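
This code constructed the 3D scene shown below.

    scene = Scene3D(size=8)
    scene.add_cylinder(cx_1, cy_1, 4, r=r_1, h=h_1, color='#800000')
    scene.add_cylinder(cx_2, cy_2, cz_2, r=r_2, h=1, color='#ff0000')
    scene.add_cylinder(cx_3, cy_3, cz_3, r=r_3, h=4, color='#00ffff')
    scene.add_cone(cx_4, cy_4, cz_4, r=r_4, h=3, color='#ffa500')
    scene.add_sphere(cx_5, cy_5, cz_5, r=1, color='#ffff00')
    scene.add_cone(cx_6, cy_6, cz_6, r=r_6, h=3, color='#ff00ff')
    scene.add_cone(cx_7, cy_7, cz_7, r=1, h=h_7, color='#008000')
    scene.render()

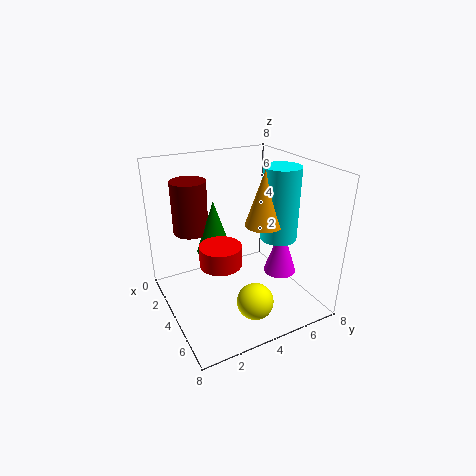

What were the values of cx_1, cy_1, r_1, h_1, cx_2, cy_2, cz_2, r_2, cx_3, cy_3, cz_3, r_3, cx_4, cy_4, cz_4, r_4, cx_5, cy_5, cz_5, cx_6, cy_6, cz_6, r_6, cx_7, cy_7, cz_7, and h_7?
cx_1 = 2, cy_1 = 2, r_1 = 1, h_1 = 3, cx_2 = 6, cy_2 = 2, cz_2 = 4, r_2 = 1, cx_3 = 5, cy_3 = 6, cz_3 = 4, r_3 = 1, cx_4 = 5, cy_4 = 5, cz_4 = 5, r_4 = 1, cx_5 = 6, cy_5 = 4, cz_5 = 1, cx_6 = 4, cy_6 = 7, cz_6 = 1, r_6 = 1, cx_7 = 3, cy_7 = 3, cz_7 = 3, h_7 = 3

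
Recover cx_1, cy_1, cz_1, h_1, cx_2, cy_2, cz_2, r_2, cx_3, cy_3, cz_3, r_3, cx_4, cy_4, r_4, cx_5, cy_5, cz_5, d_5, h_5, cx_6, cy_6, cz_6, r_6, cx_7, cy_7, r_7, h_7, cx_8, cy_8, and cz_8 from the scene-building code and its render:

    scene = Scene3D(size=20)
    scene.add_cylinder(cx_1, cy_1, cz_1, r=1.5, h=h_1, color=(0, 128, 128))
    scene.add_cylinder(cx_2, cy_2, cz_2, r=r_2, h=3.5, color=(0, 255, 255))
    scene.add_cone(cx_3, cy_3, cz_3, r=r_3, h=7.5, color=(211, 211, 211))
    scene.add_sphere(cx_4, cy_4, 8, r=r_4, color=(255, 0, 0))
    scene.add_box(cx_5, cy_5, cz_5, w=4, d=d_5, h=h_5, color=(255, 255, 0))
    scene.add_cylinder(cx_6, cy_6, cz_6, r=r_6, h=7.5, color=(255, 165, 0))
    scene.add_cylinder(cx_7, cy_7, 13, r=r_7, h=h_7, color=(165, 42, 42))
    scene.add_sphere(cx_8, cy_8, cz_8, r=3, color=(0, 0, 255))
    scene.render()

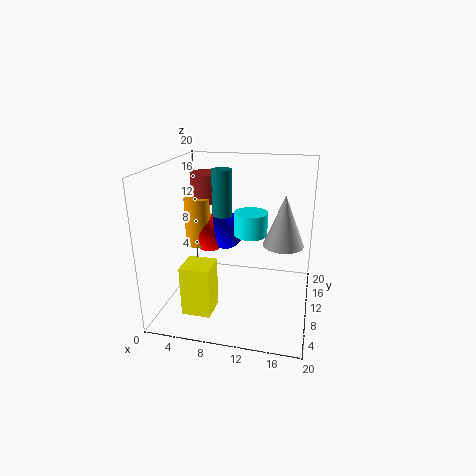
cx_1 = 6.5; cy_1 = 14.5; cz_1 = 11.5; h_1 = 7; cx_2 = 11; cy_2 = 14; cz_2 = 9; r_2 = 2.5; cx_3 = 16; cy_3 = 13.5; cz_3 = 8; r_3 = 3; cx_4 = 4; cy_4 = 15.5; r_4 = 3; cx_5 = 3.5; cy_5 = 4; cz_5 = 0.5; d_5 = 4; h_5 = 7; cx_6 = 2.5; cy_6 = 14.5; cz_6 = 6.5; r_6 = 2; cx_7 = 3.5; cy_7 = 16.5; r_7 = 2.5; h_7 = 4.5; cx_8 = 6.5; cy_8 = 16; cz_8 = 8.5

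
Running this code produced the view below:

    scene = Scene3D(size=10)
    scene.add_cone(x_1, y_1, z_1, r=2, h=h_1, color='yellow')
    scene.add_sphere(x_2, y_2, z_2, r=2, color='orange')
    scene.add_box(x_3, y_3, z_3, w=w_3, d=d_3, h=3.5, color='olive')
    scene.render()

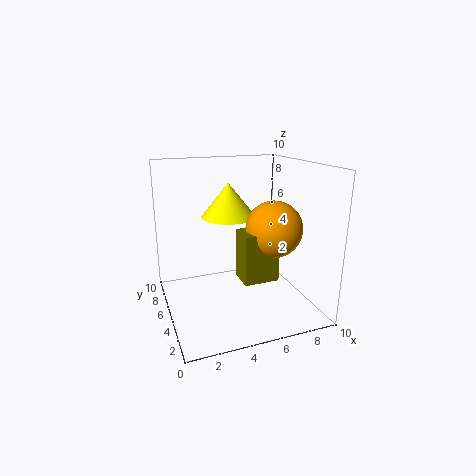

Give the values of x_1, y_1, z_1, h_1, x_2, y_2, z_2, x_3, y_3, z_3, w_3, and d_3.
x_1 = 5, y_1 = 7, z_1 = 6, h_1 = 2.5, x_2 = 7.5, y_2 = 4.5, z_2 = 5.5, x_3 = 5, y_3 = 3.5, z_3 = 2, w_3 = 2.5, d_3 = 2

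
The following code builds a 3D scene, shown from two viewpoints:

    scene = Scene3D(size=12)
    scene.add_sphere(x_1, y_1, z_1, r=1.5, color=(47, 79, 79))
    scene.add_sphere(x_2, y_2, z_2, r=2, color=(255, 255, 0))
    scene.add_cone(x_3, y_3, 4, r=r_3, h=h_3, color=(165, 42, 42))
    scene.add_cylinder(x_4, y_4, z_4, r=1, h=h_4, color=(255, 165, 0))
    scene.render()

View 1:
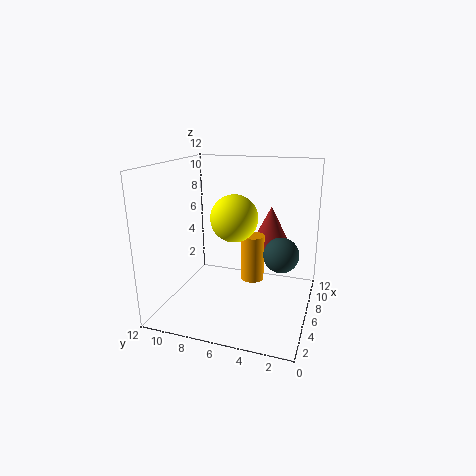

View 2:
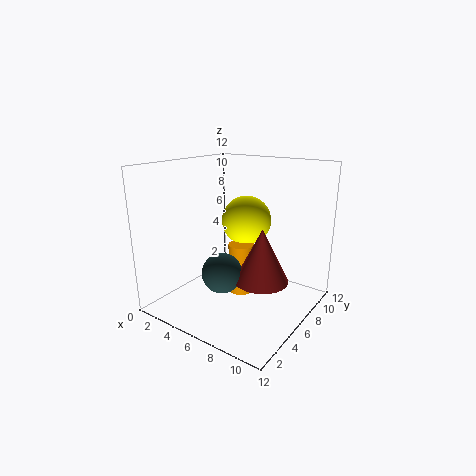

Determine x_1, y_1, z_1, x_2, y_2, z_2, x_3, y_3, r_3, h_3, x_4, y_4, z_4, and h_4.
x_1 = 7
y_1 = 2.5
z_1 = 4.5
x_2 = 6.5
y_2 = 6.5
z_2 = 7.5
x_3 = 9.5
y_3 = 4
r_3 = 2
h_3 = 4
x_4 = 7
y_4 = 5
z_4 = 2
h_4 = 4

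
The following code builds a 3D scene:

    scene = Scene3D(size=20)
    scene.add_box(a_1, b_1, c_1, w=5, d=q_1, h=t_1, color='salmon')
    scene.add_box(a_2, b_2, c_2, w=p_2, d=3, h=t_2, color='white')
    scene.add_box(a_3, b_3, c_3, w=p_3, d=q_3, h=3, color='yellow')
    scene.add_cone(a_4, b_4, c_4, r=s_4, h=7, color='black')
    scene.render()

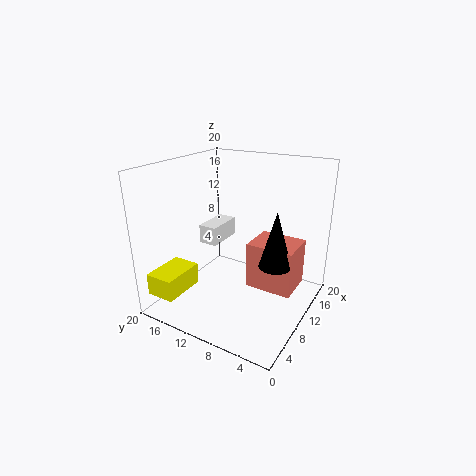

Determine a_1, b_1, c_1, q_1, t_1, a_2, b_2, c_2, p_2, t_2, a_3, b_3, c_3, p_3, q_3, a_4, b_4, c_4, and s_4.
a_1 = 7
b_1 = 1
c_1 = 5
q_1 = 6
t_1 = 6
a_2 = 13
b_2 = 16
c_2 = 6
p_2 = 6
t_2 = 3
a_3 = 1
b_3 = 15
c_3 = 3
p_3 = 6
q_3 = 4
a_4 = 7
b_4 = 3
c_4 = 9
s_4 = 2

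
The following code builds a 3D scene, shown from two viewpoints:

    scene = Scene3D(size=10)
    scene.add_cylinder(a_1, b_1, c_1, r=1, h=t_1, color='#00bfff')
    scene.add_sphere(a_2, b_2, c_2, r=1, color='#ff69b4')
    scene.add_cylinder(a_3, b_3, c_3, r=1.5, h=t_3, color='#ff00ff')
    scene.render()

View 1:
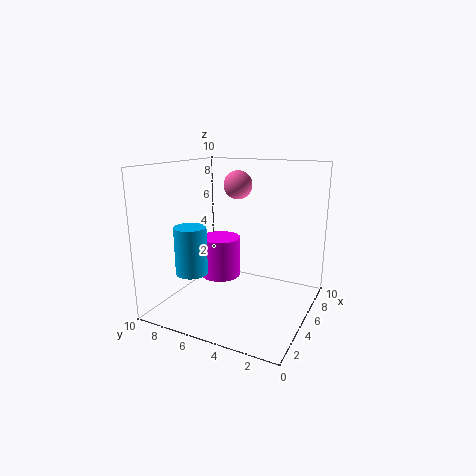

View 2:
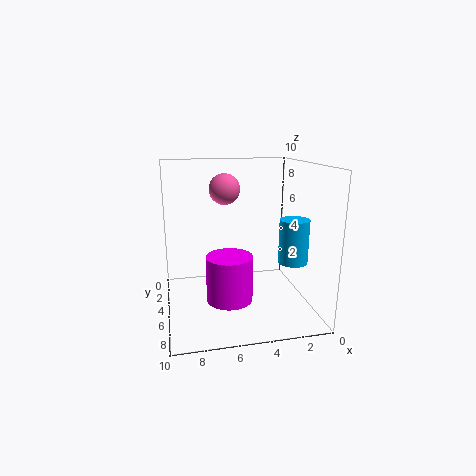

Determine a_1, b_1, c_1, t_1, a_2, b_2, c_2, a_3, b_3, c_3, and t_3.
a_1 = 1.5, b_1 = 6.5, c_1 = 3.5, t_1 = 3, a_2 = 6, b_2 = 5.5, c_2 = 8.5, a_3 = 6, b_3 = 7, c_3 = 1.5, t_3 = 3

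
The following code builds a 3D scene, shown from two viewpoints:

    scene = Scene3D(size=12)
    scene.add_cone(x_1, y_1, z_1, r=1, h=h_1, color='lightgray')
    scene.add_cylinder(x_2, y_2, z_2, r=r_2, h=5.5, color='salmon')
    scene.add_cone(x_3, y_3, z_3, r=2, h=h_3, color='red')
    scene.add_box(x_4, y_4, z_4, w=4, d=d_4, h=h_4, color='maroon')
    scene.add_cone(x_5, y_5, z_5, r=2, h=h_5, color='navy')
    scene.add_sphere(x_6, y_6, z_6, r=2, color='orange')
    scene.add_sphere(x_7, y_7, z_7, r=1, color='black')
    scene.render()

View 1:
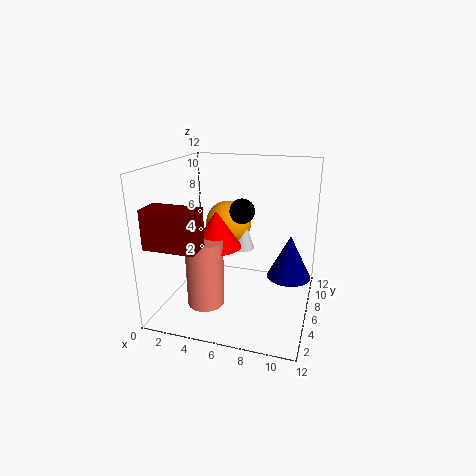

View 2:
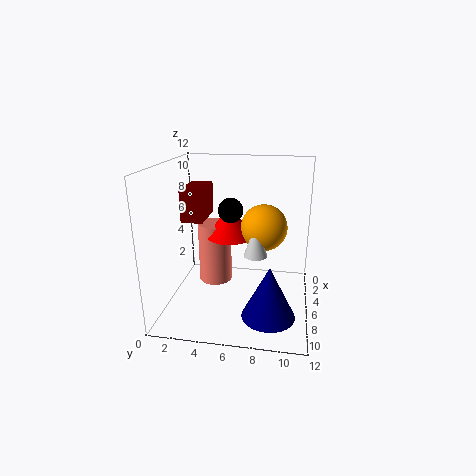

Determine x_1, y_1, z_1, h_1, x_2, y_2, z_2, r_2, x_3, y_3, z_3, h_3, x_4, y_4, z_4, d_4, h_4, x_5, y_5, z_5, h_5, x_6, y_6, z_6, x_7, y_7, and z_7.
x_1 = 6; y_1 = 7.5; z_1 = 4.5; h_1 = 3; x_2 = 4; y_2 = 3.5; z_2 = 1; r_2 = 1.5; x_3 = 4.5; y_3 = 5; z_3 = 5.5; h_3 = 3; x_4 = 0.5; y_4 = 0.5; z_4 = 6.5; d_4 = 2; h_4 = 3; x_5 = 10; y_5 = 9; z_5 = 1.5; h_5 = 4; x_6 = 4.5; y_6 = 8; z_6 = 6.5; x_7 = 6.5; y_7 = 5.5; z_7 = 8.5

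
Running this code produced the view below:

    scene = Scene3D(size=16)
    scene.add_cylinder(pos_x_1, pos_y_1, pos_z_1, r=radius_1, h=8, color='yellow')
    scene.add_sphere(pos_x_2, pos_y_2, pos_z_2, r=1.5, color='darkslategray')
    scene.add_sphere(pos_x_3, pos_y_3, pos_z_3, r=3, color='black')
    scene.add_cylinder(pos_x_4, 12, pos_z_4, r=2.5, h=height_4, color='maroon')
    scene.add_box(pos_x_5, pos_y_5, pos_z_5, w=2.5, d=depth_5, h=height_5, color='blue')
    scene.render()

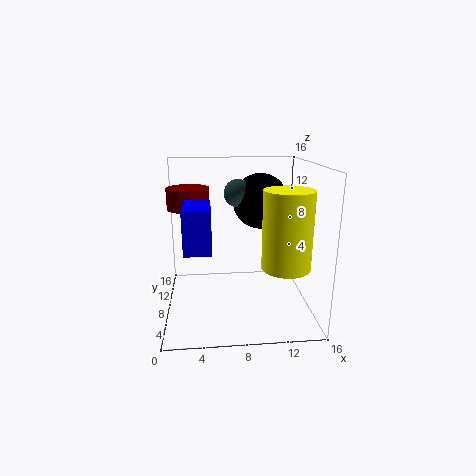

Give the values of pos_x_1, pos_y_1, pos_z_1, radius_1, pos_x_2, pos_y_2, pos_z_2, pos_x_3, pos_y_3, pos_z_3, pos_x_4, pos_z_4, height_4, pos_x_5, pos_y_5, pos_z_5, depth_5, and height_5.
pos_x_1 = 12.5
pos_y_1 = 4
pos_z_1 = 6
radius_1 = 2.5
pos_x_2 = 8
pos_y_2 = 8
pos_z_2 = 13
pos_x_3 = 10.5
pos_y_3 = 8.5
pos_z_3 = 12
pos_x_4 = 2.5
pos_z_4 = 10.5
height_4 = 2.5
pos_x_5 = 2.5
pos_y_5 = 0.5
pos_z_5 = 9
depth_5 = 4.5
height_5 = 4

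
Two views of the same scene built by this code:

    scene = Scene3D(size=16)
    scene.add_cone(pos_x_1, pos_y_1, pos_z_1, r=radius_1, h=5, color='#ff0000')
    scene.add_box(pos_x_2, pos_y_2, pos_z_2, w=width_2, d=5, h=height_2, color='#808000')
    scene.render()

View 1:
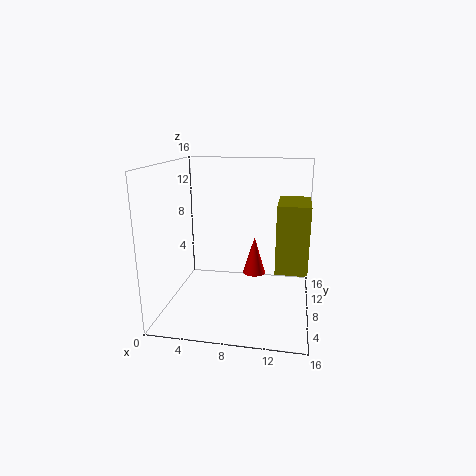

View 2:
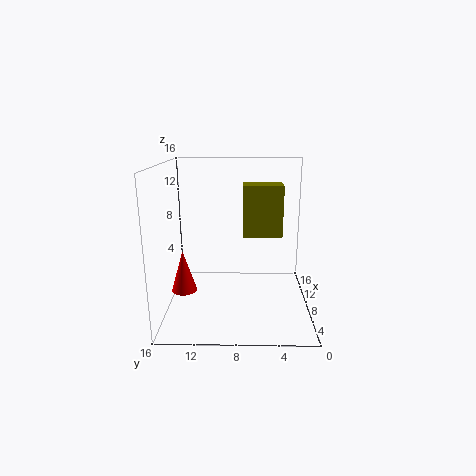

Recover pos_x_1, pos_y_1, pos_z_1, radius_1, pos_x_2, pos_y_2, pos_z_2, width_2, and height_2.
pos_x_1 = 9
pos_y_1 = 14.5
pos_z_1 = 1
radius_1 = 1.5
pos_x_2 = 12.5
pos_y_2 = 2.5
pos_z_2 = 6.5
width_2 = 3
height_2 = 6.5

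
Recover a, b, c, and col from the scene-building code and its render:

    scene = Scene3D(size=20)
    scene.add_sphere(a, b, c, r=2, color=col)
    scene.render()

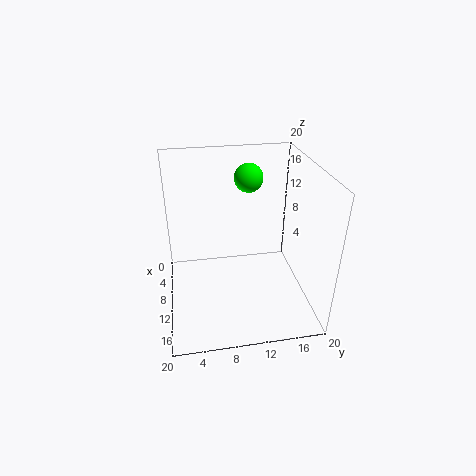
a = 7; b = 12; c = 17.5; col = 'lime'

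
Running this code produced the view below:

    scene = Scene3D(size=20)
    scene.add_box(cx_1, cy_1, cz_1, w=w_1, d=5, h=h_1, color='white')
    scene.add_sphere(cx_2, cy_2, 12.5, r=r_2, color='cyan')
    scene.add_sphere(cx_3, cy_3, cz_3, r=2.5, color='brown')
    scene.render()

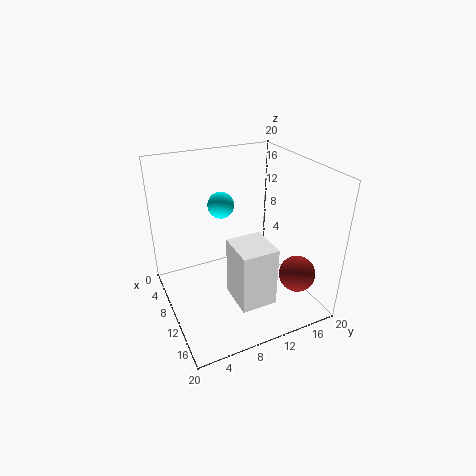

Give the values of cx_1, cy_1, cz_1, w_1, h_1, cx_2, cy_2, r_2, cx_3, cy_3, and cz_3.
cx_1 = 10.5; cy_1 = 8; cz_1 = 2; w_1 = 5.5; h_1 = 8.5; cx_2 = 4; cy_2 = 10; r_2 = 2; cx_3 = 15.5; cy_3 = 16.5; cz_3 = 5.5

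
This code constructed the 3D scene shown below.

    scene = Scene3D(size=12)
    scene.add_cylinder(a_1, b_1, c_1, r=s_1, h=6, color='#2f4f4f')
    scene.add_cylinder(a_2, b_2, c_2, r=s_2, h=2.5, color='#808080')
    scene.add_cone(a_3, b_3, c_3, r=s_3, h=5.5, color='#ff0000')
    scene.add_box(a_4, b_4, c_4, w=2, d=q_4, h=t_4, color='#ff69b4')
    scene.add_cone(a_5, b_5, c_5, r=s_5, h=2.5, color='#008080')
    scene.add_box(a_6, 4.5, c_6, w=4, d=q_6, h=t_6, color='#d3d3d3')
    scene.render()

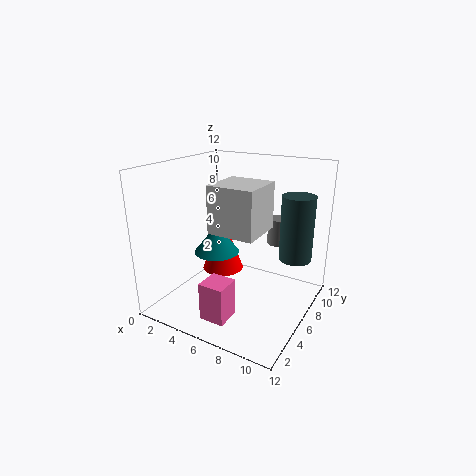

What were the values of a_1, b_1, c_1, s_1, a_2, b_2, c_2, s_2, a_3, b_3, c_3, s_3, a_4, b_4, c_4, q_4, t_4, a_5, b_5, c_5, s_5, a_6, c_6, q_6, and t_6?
a_1 = 9.5; b_1 = 10.5; c_1 = 3; s_1 = 1.5; a_2 = 7.5; b_2 = 11; c_2 = 4; s_2 = 1; a_3 = 2.5; b_3 = 9; c_3 = 1; s_3 = 2; a_4 = 5.5; b_4 = 1; c_4 = 1; q_4 = 2; t_4 = 3; a_5 = 3.5; b_5 = 6.5; c_5 = 4; s_5 = 2; a_6 = 4; c_6 = 6.5; q_6 = 4; t_6 = 4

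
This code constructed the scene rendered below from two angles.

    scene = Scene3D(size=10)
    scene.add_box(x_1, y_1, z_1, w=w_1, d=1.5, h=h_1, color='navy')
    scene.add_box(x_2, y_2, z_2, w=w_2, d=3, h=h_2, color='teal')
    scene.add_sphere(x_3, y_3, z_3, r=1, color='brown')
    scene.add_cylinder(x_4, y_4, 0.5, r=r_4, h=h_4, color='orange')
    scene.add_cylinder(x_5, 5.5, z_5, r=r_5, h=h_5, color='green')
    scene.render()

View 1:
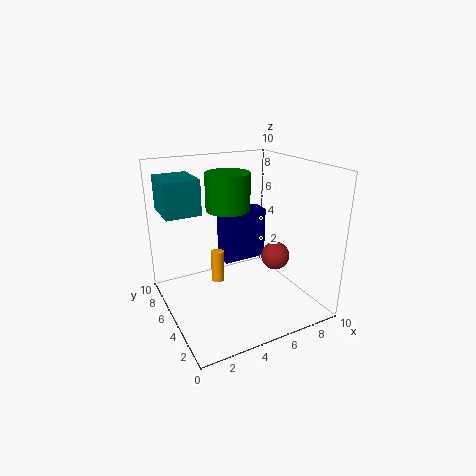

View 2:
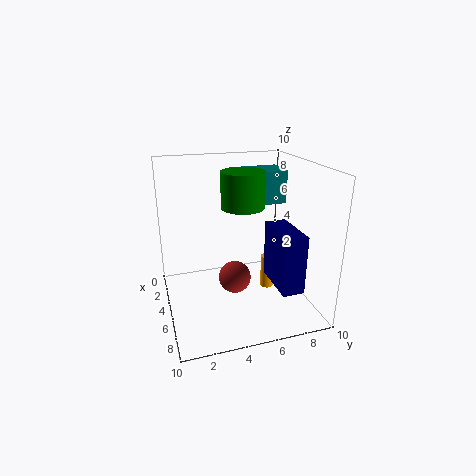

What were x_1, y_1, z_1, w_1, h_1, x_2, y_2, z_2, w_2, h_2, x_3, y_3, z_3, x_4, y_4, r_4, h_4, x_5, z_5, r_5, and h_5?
x_1 = 5; y_1 = 7; z_1 = 2; w_1 = 3.5; h_1 = 4; x_2 = 0.5; y_2 = 6.5; z_2 = 6.5; w_2 = 2.5; h_2 = 2.5; x_3 = 7.5; y_3 = 4; z_3 = 3.5; x_4 = 4.5; y_4 = 7.5; r_4 = 0.5; h_4 = 2.5; x_5 = 4.5; z_5 = 7; r_5 = 1.5; h_5 = 2.5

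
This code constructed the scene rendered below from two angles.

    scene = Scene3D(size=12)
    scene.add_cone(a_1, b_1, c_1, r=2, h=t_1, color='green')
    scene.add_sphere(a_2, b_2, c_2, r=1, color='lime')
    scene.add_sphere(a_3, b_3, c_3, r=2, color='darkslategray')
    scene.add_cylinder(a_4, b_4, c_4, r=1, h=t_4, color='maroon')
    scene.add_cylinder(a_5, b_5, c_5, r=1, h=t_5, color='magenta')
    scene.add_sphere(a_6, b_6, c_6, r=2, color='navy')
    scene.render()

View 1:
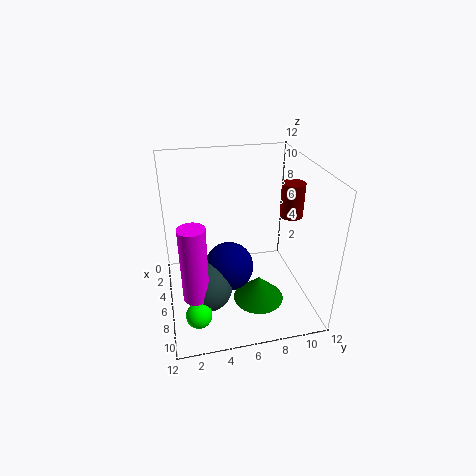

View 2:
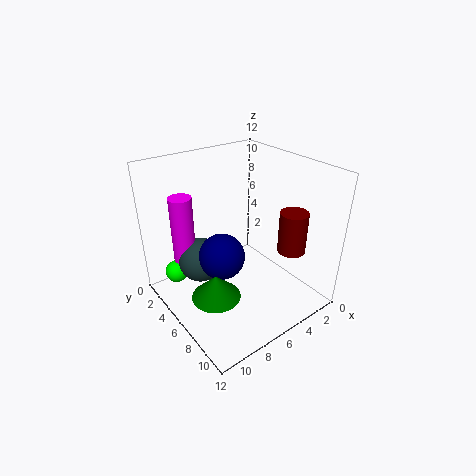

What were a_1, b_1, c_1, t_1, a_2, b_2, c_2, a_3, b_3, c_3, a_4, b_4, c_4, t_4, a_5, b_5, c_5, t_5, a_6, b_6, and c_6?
a_1 = 9
b_1 = 7
c_1 = 2
t_1 = 2
a_2 = 10
b_2 = 2
c_2 = 2
a_3 = 8
b_3 = 3
c_3 = 3
a_4 = 5
b_4 = 11
c_4 = 7
t_4 = 3
a_5 = 9
b_5 = 2
c_5 = 3
t_5 = 6
a_6 = 7
b_6 = 5
c_6 = 4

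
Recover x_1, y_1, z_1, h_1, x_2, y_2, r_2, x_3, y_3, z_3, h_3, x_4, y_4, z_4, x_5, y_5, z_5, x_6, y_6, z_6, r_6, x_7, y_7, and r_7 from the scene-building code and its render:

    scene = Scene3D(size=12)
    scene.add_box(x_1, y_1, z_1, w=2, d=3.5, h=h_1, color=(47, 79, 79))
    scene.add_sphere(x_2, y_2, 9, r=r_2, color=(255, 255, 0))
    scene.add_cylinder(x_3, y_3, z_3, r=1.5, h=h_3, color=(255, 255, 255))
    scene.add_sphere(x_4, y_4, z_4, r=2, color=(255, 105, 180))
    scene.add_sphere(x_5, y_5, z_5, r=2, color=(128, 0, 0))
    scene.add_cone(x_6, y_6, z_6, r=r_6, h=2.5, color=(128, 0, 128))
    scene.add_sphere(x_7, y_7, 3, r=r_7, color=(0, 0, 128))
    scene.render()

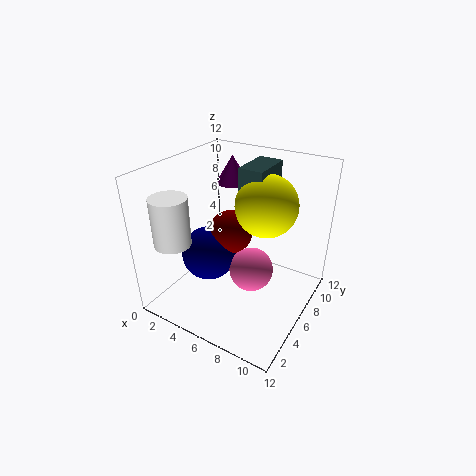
x_1 = 6; y_1 = 6; z_1 = 8; h_1 = 4; x_2 = 8; y_2 = 7; r_2 = 2.5; x_3 = 2; y_3 = 2.5; z_3 = 6; h_3 = 4; x_4 = 6.5; y_4 = 7.5; z_4 = 2; x_5 = 4; y_5 = 8; z_5 = 5; x_6 = 3; y_6 = 10; z_6 = 9; r_6 = 1.5; x_7 = 2.5; y_7 = 6.5; r_7 = 2.5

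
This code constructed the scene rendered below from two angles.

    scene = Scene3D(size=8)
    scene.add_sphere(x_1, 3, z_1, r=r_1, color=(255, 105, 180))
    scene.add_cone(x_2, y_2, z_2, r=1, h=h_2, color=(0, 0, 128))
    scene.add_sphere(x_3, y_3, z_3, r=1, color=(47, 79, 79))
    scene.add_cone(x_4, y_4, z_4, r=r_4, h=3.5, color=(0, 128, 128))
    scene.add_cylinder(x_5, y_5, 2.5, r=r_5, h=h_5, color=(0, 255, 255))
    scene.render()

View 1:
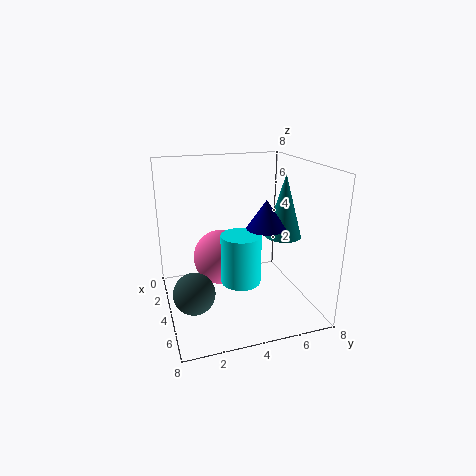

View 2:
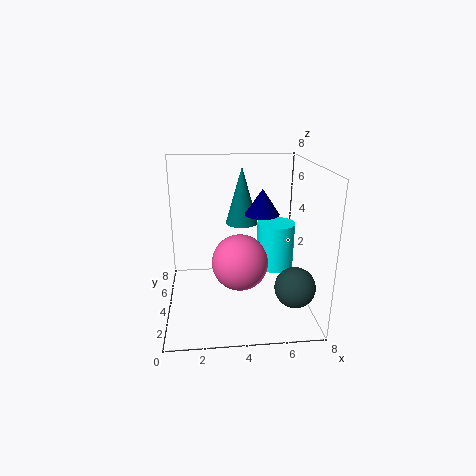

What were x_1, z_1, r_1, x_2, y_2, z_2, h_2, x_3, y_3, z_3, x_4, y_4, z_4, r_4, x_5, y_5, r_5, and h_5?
x_1 = 4, z_1 = 3, r_1 = 1.5, x_2 = 5.5, y_2 = 5, z_2 = 5, h_2 = 1.5, x_3 = 6.5, y_3 = 1, z_3 = 2.5, x_4 = 4.5, y_4 = 6.5, z_4 = 4, r_4 = 1, x_5 = 6, y_5 = 3.5, r_5 = 1, h_5 = 2.5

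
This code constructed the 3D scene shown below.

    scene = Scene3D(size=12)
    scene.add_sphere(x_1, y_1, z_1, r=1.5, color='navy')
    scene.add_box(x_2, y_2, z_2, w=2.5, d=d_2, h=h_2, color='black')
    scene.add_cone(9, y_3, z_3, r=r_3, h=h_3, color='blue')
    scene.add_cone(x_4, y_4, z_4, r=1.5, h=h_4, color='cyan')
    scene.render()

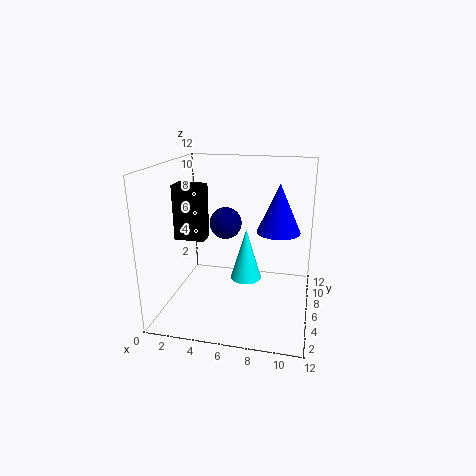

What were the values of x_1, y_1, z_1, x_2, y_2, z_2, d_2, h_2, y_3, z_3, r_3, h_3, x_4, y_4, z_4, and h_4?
x_1 = 4; y_1 = 9.5; z_1 = 6; x_2 = 1; y_2 = 4.5; z_2 = 6; d_2 = 1.5; h_2 = 4.5; y_3 = 9.5; z_3 = 5.5; r_3 = 2; h_3 = 4.5; x_4 = 6; y_4 = 9.5; z_4 = 0.5; h_4 = 5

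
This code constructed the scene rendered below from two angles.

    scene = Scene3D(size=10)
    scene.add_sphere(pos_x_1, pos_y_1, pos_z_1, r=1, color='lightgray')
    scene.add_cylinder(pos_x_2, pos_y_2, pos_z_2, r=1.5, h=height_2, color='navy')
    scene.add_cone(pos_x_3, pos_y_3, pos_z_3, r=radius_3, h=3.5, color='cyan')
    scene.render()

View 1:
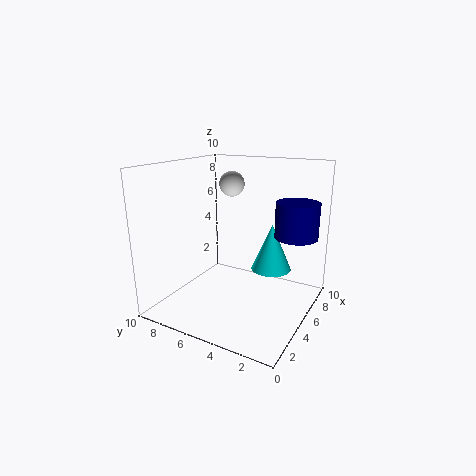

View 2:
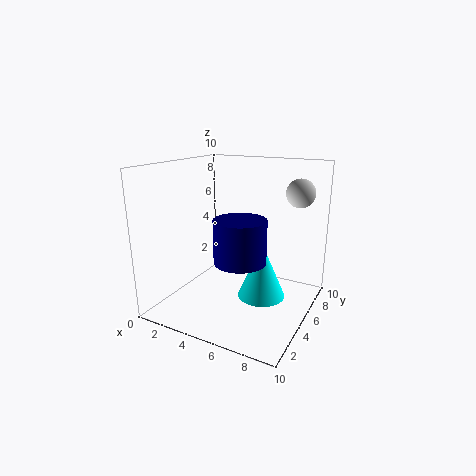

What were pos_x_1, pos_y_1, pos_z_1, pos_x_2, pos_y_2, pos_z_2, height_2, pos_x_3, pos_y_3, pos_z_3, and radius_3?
pos_x_1 = 8.5; pos_y_1 = 7.5; pos_z_1 = 8; pos_x_2 = 7; pos_y_2 = 1.5; pos_z_2 = 5; height_2 = 2.5; pos_x_3 = 7.5; pos_y_3 = 3.5; pos_z_3 = 2; radius_3 = 1.5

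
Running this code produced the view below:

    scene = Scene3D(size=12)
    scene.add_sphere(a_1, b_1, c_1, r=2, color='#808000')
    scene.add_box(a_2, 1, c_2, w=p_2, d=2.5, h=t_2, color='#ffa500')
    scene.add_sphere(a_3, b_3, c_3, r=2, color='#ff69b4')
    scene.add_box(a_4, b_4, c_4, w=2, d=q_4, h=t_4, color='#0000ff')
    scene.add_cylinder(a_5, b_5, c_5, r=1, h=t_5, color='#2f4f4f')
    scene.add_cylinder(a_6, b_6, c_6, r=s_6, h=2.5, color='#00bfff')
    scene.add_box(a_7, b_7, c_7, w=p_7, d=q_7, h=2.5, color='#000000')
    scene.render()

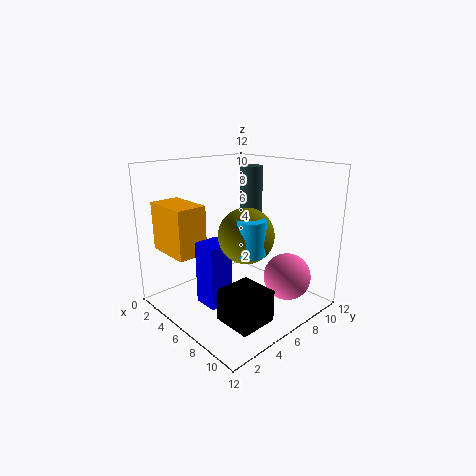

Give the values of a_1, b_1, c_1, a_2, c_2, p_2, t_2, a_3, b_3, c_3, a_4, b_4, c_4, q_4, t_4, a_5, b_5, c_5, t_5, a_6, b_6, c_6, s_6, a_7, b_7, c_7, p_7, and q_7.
a_1 = 9, b_1 = 4, c_1 = 7.5, a_2 = 1, c_2 = 5, p_2 = 4, t_2 = 4, a_3 = 9, b_3 = 9, c_3 = 2.5, a_4 = 5.5, b_4 = 2, c_4 = 1.5, q_4 = 2, t_4 = 5, a_5 = 4.5, b_5 = 9, c_5 = 6, t_5 = 5.5, a_6 = 10, b_6 = 3.5, c_6 = 6.5, s_6 = 1, a_7 = 8, b_7 = 2, c_7 = 1, p_7 = 3, q_7 = 3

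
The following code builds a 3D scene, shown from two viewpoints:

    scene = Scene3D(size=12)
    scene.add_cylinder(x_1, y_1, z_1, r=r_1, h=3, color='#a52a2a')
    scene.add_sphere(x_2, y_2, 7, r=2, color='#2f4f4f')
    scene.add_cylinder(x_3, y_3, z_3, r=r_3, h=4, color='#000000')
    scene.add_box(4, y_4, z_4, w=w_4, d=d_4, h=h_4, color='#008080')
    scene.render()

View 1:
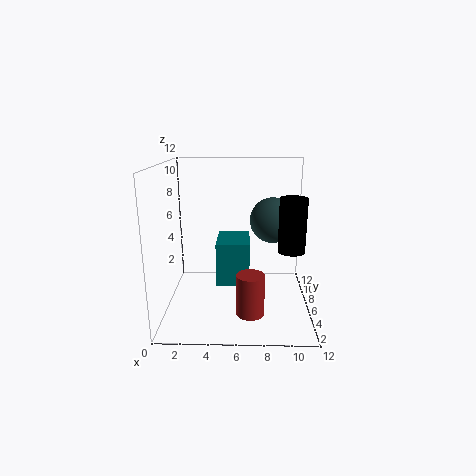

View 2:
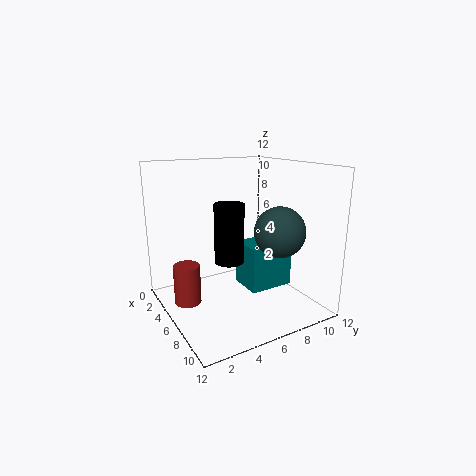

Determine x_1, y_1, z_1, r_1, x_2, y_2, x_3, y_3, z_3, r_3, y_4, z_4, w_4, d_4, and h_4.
x_1 = 7
y_1 = 1
z_1 = 2
r_1 = 1
x_2 = 9
y_2 = 8
x_3 = 10
y_3 = 3
z_3 = 6
r_3 = 1
y_4 = 7
z_4 = 1
w_4 = 3
d_4 = 4
h_4 = 4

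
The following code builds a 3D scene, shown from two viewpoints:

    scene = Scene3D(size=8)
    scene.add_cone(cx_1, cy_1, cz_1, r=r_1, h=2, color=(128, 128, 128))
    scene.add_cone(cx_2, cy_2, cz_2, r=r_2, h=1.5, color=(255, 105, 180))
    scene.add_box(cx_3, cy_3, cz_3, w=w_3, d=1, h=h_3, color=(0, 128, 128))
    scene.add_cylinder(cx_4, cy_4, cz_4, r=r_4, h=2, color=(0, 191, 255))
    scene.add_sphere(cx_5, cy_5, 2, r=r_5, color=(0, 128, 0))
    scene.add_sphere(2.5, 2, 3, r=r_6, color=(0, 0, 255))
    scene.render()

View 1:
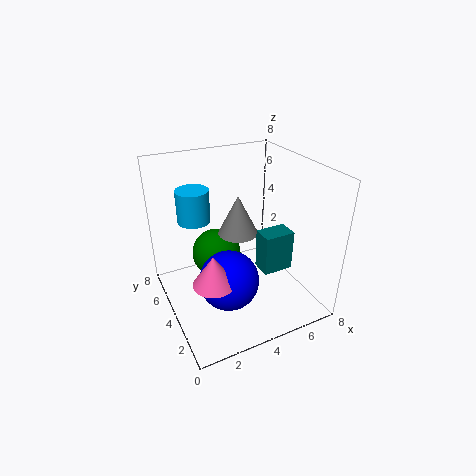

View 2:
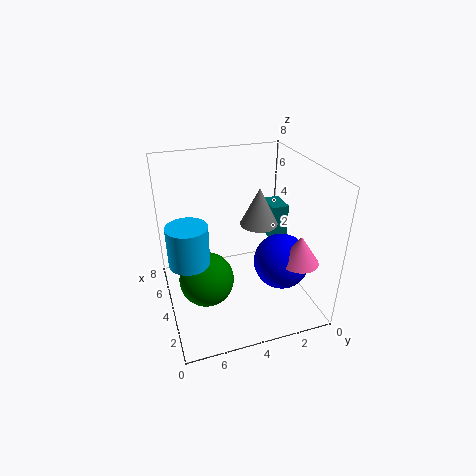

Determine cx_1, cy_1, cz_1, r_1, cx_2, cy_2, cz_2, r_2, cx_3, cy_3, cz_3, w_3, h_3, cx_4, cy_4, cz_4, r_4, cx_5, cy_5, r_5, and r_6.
cx_1 = 3.5; cy_1 = 3; cz_1 = 5; r_1 = 1; cx_2 = 1.5; cy_2 = 1.5; cz_2 = 3.5; r_2 = 1; cx_3 = 4; cy_3 = 1; cz_3 = 3.5; w_3 = 1.5; h_3 = 2; cx_4 = 2.5; cy_4 = 7; cz_4 = 4; r_4 = 1; cx_5 = 3.5; cy_5 = 6; r_5 = 1.5; r_6 = 1.5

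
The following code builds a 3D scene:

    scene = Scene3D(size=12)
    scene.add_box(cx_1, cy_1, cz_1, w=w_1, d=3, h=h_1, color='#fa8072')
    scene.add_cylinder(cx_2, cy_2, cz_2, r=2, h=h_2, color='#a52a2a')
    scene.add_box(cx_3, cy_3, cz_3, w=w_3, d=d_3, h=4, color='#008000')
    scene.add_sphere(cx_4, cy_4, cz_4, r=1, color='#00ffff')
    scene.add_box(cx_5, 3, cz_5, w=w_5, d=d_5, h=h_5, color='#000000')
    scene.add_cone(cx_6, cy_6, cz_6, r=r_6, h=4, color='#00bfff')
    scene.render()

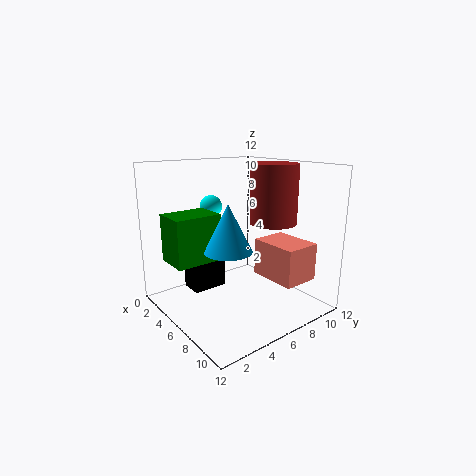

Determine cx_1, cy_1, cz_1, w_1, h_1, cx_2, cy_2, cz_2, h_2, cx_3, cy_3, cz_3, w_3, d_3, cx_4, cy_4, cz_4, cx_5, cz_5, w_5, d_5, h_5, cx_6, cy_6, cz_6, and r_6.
cx_1 = 7
cy_1 = 7
cz_1 = 3
w_1 = 4
h_1 = 3
cx_2 = 7
cy_2 = 9
cz_2 = 7
h_2 = 5
cx_3 = 2
cy_3 = 1
cz_3 = 4
w_3 = 3
d_3 = 4
cx_4 = 2
cy_4 = 6
cz_4 = 8
cx_5 = 2
cz_5 = 1
w_5 = 2
d_5 = 3
h_5 = 4
cx_6 = 6
cy_6 = 5
cz_6 = 5
r_6 = 2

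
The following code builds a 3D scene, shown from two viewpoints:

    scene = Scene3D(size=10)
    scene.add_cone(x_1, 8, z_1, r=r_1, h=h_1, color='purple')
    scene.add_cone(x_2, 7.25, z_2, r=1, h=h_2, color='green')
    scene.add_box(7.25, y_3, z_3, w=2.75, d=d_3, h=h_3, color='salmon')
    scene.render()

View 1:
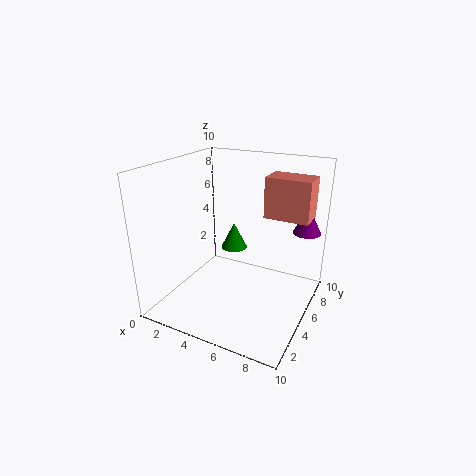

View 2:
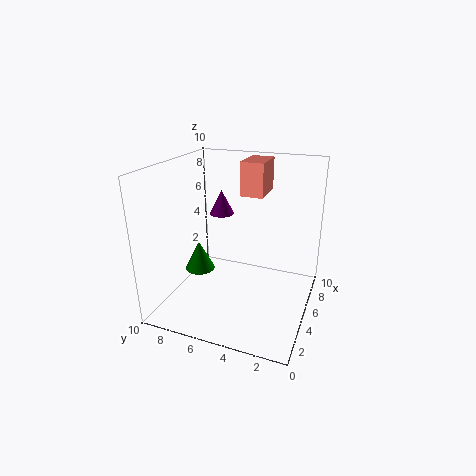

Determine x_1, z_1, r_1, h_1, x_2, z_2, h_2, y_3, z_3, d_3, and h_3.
x_1 = 9
z_1 = 5
r_1 = 1
h_1 = 2
x_2 = 3.5
z_2 = 3
h_2 = 2
y_3 = 4
z_3 = 7.25
d_3 = 1.75
h_3 = 2.5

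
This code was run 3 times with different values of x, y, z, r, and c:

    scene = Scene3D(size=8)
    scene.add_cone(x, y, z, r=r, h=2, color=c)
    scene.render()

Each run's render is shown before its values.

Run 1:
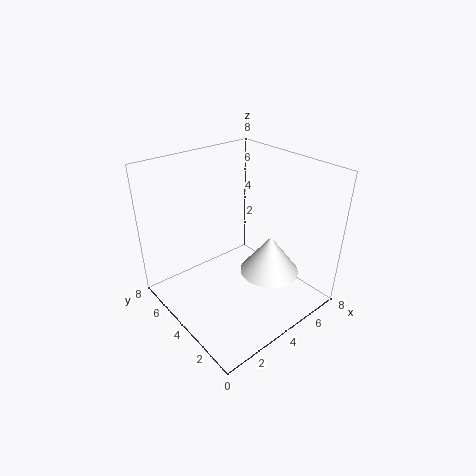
x = 4.25, y = 1.75, z = 3, r = 1.5, c = 'white'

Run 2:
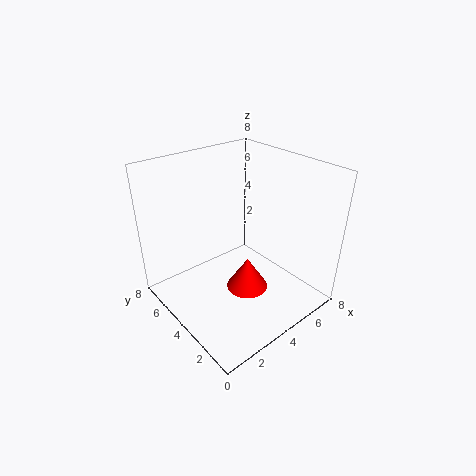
x = 4.75, y = 4, z = 0.25, r = 1.25, c = 'red'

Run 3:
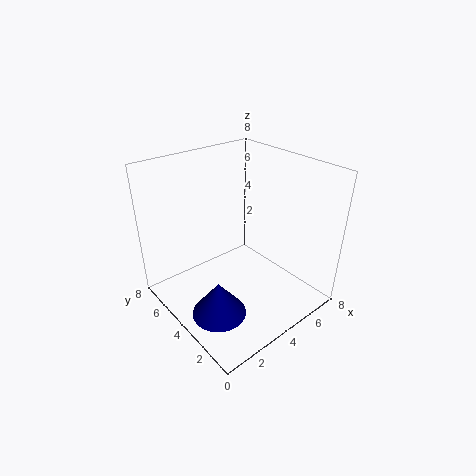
x = 2, y = 3.25, z = 0.25, r = 1.5, c = 'navy'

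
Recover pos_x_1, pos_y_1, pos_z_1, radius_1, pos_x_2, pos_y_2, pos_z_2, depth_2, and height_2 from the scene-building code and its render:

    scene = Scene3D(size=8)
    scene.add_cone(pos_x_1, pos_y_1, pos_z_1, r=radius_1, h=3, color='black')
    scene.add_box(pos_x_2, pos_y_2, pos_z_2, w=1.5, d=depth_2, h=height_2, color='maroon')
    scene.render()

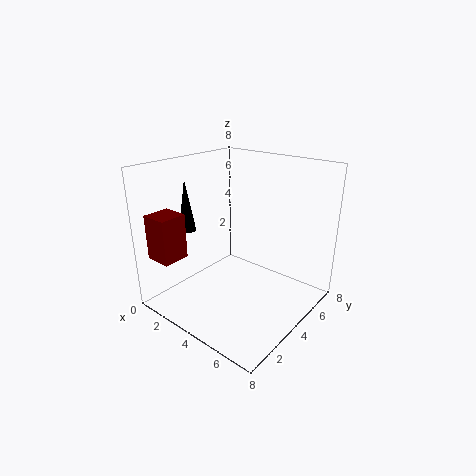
pos_x_1 = 1; pos_y_1 = 3; pos_z_1 = 4; radius_1 = 0.5; pos_x_2 = 0.5; pos_y_2 = 0.5; pos_z_2 = 3; depth_2 = 1.5; height_2 = 2.5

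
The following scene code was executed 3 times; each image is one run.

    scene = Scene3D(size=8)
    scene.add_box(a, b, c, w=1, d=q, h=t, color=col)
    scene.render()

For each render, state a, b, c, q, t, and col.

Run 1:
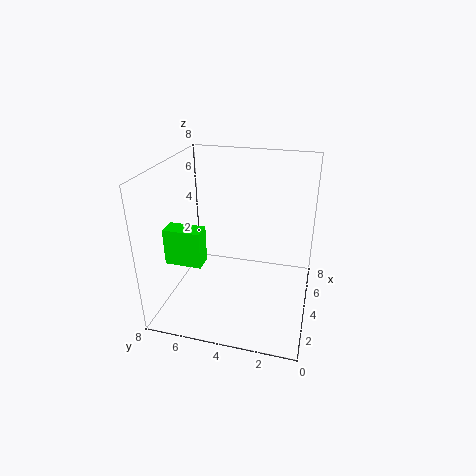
a = 2; b = 5.5; c = 3; q = 2; t = 2; col = 'lime'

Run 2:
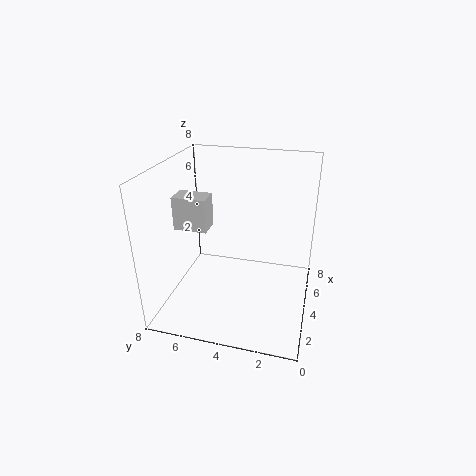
a = 0.5; b = 4.5; c = 6; q = 1.5; t = 1.5; col = 'lightgray'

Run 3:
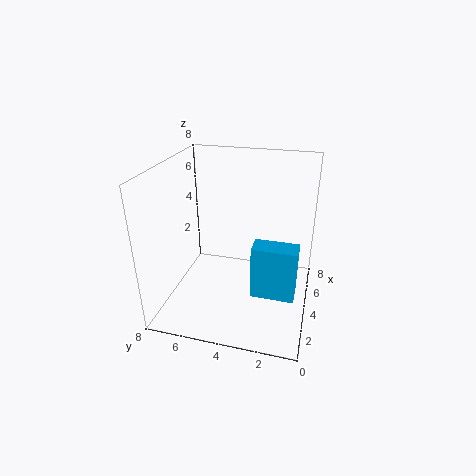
a = 0.5; b = 0.5; c = 3; q = 2; t = 2.5; col = 'deepskyblue'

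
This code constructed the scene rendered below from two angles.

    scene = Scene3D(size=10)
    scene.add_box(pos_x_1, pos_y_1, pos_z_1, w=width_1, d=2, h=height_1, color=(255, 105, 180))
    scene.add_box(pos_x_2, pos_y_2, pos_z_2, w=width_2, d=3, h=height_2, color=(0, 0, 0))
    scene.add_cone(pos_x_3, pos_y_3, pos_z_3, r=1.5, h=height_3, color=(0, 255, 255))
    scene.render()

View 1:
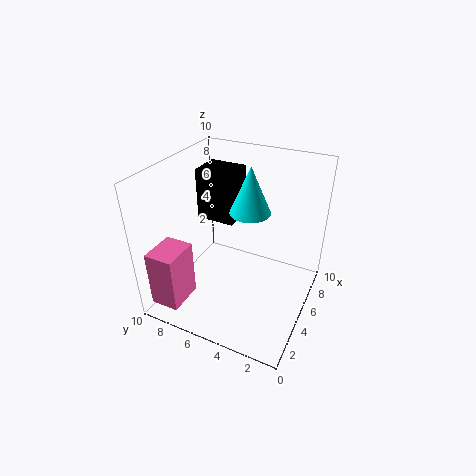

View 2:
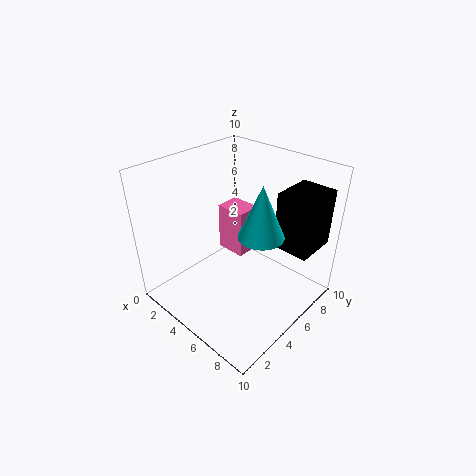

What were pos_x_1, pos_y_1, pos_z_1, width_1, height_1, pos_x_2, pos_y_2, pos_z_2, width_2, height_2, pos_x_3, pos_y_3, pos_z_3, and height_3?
pos_x_1 = 0.5, pos_y_1 = 7.5, pos_z_1 = 1, width_1 = 2.5, height_1 = 4, pos_x_2 = 7, pos_y_2 = 6.5, pos_z_2 = 4.5, width_2 = 2.5, height_2 = 4, pos_x_3 = 7, pos_y_3 = 5, pos_z_3 = 6, height_3 = 3.5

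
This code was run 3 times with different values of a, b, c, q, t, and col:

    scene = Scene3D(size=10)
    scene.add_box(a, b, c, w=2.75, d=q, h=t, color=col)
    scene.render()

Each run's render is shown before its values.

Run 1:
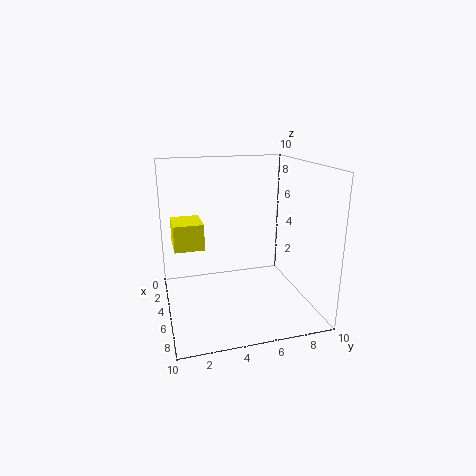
a = 0.25, b = 0.75, c = 3.5, q = 2.25, t = 2, col = 'yellow'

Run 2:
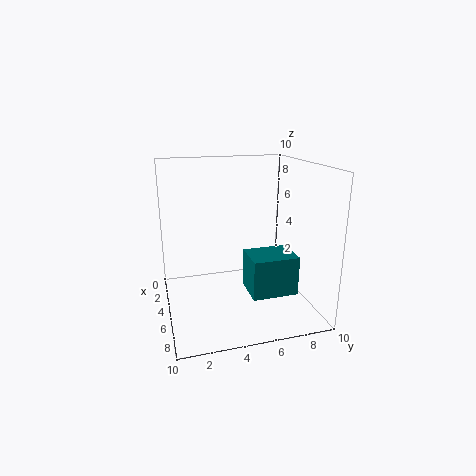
a = 3, b = 6, c = 0.25, q = 3.5, t = 3, col = 'teal'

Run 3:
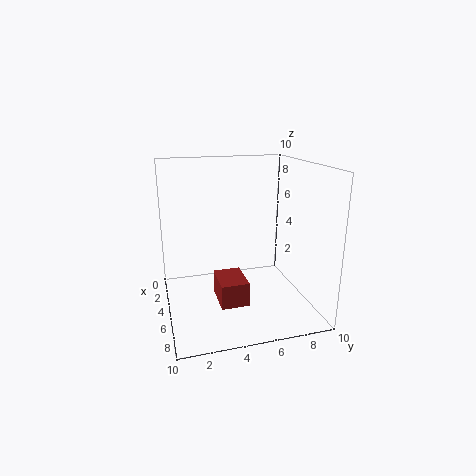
a = 3.5, b = 3.5, c = 0.25, q = 2, t = 1.75, col = 'brown'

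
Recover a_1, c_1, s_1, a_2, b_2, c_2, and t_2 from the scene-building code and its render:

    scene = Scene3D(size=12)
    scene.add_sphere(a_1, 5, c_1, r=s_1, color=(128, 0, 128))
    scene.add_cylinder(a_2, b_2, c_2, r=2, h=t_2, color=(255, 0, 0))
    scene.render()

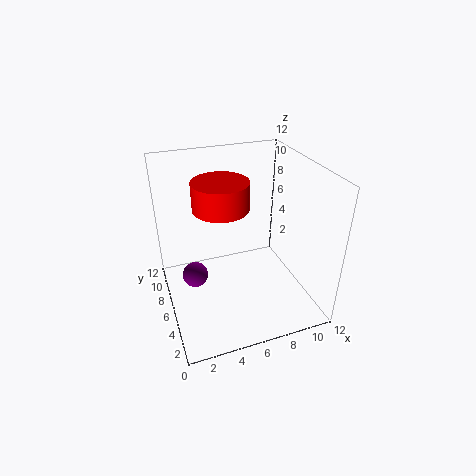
a_1 = 2
c_1 = 4
s_1 = 1
a_2 = 4
b_2 = 4
c_2 = 10
t_2 = 2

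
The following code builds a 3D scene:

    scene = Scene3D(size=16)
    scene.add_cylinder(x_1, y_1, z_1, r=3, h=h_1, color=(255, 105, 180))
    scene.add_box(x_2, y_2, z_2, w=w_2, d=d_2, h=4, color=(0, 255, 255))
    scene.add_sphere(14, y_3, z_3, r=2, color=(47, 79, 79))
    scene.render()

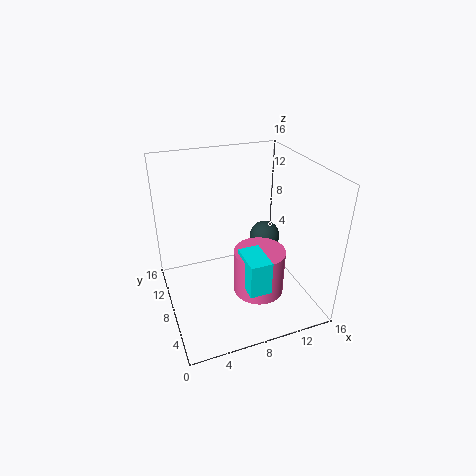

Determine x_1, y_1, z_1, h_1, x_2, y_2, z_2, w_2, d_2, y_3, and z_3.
x_1 = 10.5; y_1 = 7.5; z_1 = 0.5; h_1 = 5.5; x_2 = 8; y_2 = 4; z_2 = 2.5; w_2 = 2.5; d_2 = 4; y_3 = 13.5; z_3 = 4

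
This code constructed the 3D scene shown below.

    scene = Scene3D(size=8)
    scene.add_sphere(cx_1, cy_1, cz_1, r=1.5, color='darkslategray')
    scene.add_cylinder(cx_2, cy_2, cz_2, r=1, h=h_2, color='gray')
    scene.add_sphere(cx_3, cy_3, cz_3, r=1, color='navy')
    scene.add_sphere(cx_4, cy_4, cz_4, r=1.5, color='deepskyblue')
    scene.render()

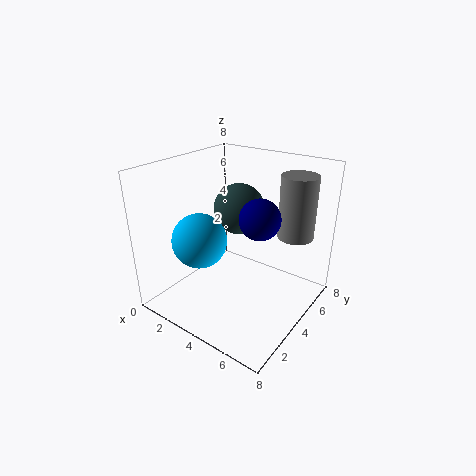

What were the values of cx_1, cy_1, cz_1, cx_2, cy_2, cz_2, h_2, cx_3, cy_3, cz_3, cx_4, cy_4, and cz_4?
cx_1 = 3
cy_1 = 5.5
cz_1 = 5
cx_2 = 6.5
cy_2 = 6
cz_2 = 4
h_2 = 3.5
cx_3 = 6
cy_3 = 3
cz_3 = 6
cx_4 = 2.5
cy_4 = 2.5
cz_4 = 4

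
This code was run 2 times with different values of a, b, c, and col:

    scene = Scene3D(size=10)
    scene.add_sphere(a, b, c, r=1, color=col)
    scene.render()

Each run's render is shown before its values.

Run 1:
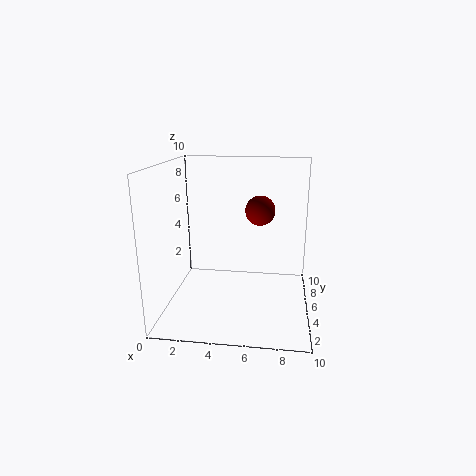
a = 6.5
b = 5
c = 7
col = 'maroon'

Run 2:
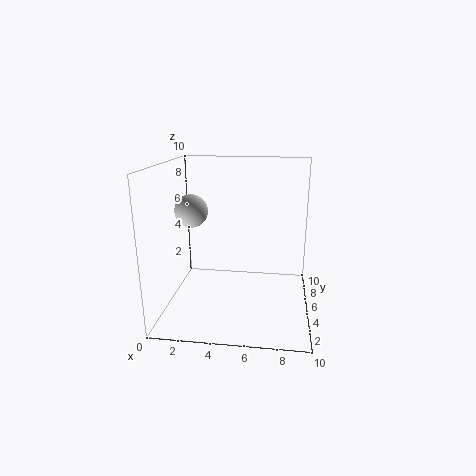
a = 2.5
b = 2.5
c = 7.5
col = 'lightgray'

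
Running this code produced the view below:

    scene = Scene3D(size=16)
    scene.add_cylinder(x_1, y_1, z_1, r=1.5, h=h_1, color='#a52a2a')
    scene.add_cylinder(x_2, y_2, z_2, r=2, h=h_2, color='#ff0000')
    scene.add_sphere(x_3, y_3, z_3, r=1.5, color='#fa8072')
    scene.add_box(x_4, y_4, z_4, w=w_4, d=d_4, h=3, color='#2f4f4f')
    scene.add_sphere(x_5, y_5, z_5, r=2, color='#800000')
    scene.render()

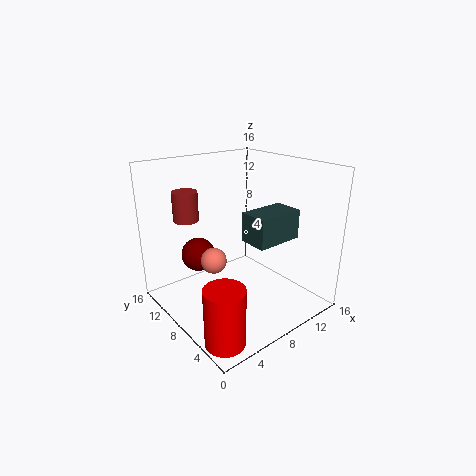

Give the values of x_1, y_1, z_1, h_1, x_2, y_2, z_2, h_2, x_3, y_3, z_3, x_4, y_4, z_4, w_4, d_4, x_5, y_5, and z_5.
x_1 = 5; y_1 = 14; z_1 = 9; h_1 = 3.5; x_2 = 2; y_2 = 2.5; z_2 = 0.5; h_2 = 6; x_3 = 6; y_3 = 10; z_3 = 5; x_4 = 6.5; y_4 = 2.5; z_4 = 9; w_4 = 5; d_4 = 3; x_5 = 5.5; y_5 = 12.5; z_5 = 5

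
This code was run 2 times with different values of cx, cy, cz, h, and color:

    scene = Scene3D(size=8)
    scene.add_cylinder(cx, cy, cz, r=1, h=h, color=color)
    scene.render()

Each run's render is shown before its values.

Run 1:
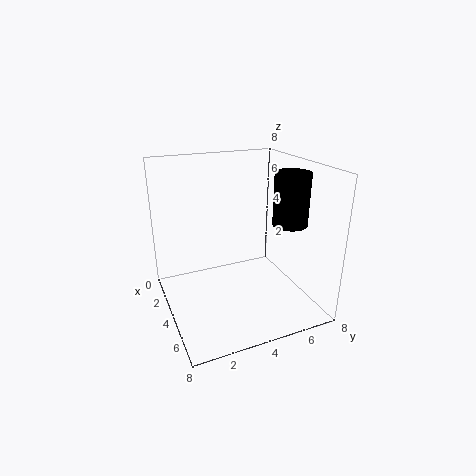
cx = 4.5; cy = 7; cz = 4.5; h = 3; color = 'black'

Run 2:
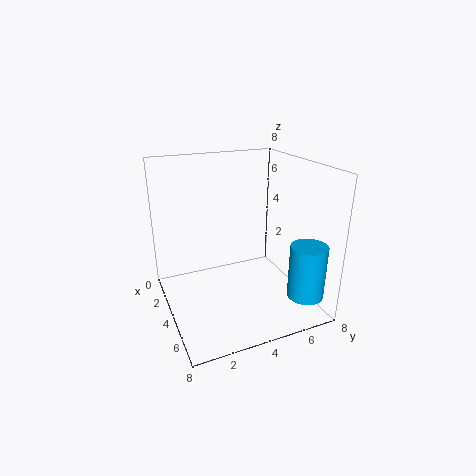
cx = 6.5; cy = 7; cz = 1; h = 3; color = 'deepskyblue'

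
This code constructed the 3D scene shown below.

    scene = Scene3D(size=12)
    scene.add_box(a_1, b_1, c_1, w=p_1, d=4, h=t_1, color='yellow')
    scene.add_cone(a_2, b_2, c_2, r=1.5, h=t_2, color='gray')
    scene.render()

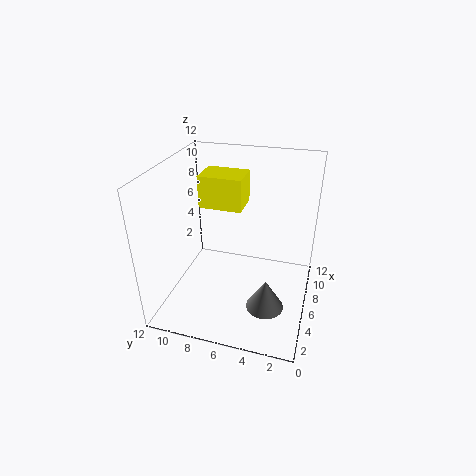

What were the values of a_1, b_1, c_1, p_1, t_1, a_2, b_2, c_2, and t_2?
a_1 = 8.5, b_1 = 6.5, c_1 = 7, p_1 = 3, t_1 = 3, a_2 = 3.5, b_2 = 3, c_2 = 1.5, t_2 = 2.5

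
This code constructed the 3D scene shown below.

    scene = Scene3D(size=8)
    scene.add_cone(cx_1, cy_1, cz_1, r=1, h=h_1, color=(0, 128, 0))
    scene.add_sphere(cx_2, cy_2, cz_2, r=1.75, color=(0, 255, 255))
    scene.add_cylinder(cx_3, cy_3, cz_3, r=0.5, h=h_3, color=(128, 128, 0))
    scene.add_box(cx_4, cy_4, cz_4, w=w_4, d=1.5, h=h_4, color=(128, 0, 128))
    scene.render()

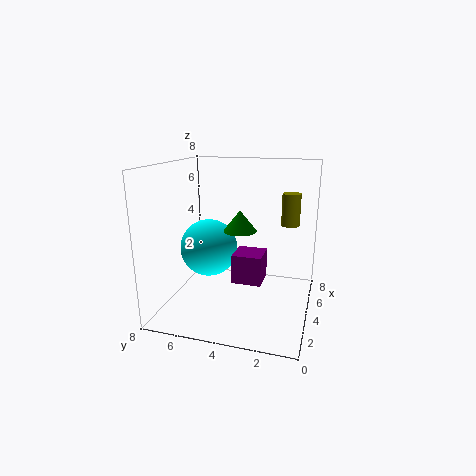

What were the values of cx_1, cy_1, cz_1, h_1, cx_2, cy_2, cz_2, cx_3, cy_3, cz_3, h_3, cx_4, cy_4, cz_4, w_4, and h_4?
cx_1 = 5.25, cy_1 = 4.25, cz_1 = 4, h_1 = 1.25, cx_2 = 5.25, cy_2 = 6.25, cz_2 = 2.75, cx_3 = 4.75, cy_3 = 1.25, cz_3 = 4.75, h_3 = 1.75, cx_4 = 2, cy_4 = 2.25, cz_4 = 2.25, w_4 = 1.5, h_4 = 1.5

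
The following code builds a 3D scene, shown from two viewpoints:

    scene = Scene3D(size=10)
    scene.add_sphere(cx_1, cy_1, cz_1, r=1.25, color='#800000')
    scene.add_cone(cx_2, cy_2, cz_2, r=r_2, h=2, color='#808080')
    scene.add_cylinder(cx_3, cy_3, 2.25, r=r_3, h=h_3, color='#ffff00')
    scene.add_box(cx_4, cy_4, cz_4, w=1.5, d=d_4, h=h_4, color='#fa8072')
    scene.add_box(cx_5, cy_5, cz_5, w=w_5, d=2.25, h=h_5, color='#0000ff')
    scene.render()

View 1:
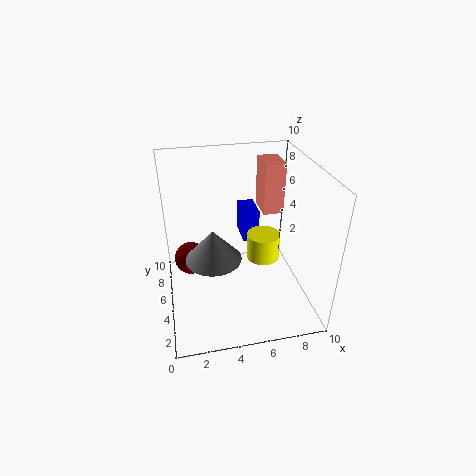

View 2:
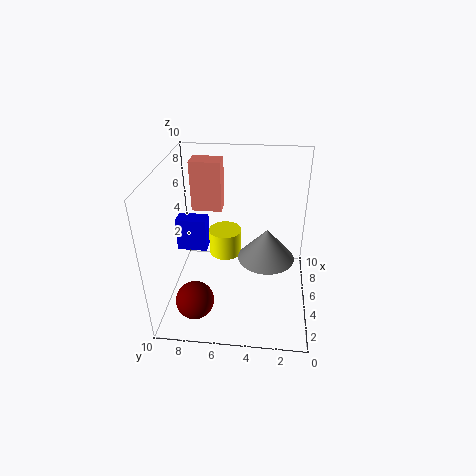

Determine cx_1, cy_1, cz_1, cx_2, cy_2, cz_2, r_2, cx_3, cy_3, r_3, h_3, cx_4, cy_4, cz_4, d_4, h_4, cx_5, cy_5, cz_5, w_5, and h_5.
cx_1 = 1.75, cy_1 = 7.5, cz_1 = 2, cx_2 = 3, cy_2 = 3, cz_2 = 5, r_2 = 1.75, cx_3 = 7.25, cy_3 = 6.25, r_3 = 1.25, h_3 = 2, cx_4 = 7.25, cy_4 = 6.5, cz_4 = 5.75, d_4 = 2.25, h_4 = 3.75, cx_5 = 6, cy_5 = 7.5, cz_5 = 3, w_5 = 1.25, h_5 = 2.5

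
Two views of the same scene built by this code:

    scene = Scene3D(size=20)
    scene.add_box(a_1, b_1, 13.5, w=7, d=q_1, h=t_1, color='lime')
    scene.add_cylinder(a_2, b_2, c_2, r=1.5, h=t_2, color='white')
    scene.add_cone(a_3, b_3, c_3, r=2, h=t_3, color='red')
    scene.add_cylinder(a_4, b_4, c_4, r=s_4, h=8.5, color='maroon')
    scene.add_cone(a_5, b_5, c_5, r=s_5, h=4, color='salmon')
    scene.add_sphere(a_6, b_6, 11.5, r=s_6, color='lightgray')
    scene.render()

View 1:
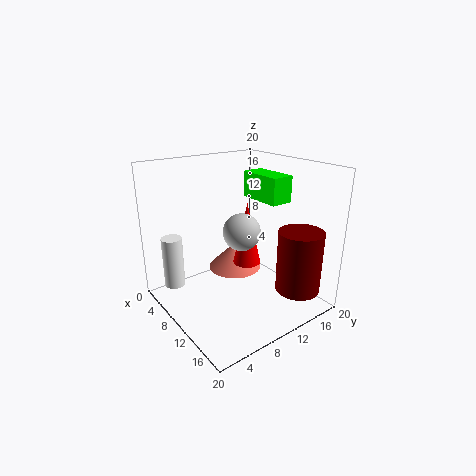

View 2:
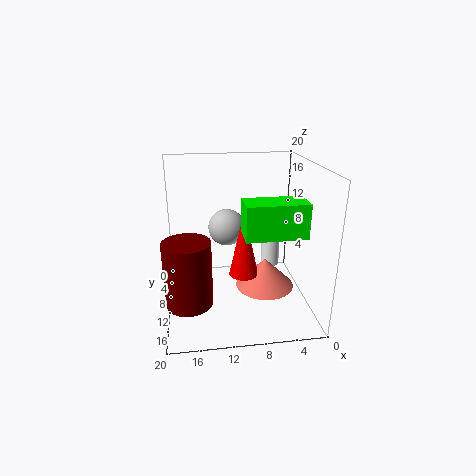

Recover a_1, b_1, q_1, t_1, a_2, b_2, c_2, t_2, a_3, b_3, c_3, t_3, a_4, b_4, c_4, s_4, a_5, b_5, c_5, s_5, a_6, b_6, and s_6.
a_1 = 3.5, b_1 = 16, q_1 = 3.5, t_1 = 4, a_2 = 3.5, b_2 = 3, c_2 = 2, t_2 = 7.5, a_3 = 9.5, b_3 = 12, c_3 = 5.5, t_3 = 9, a_4 = 17, b_4 = 15, c_4 = 3.5, s_4 = 3, a_5 = 6.5, b_5 = 12, c_5 = 3.5, s_5 = 4, a_6 = 11.5, b_6 = 9.5, s_6 = 2.5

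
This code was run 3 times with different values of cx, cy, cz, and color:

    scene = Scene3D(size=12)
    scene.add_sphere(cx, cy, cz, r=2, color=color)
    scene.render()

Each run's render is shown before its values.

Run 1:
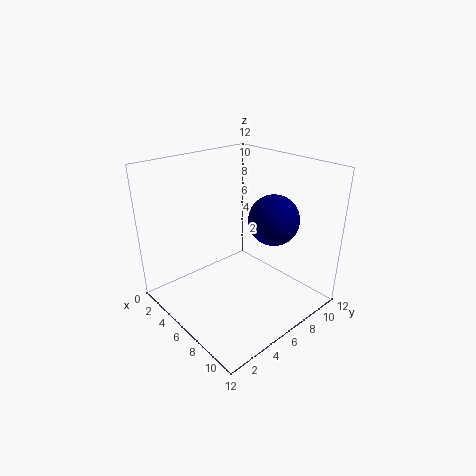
cx = 8.5
cy = 7.5
cz = 8
color = 'navy'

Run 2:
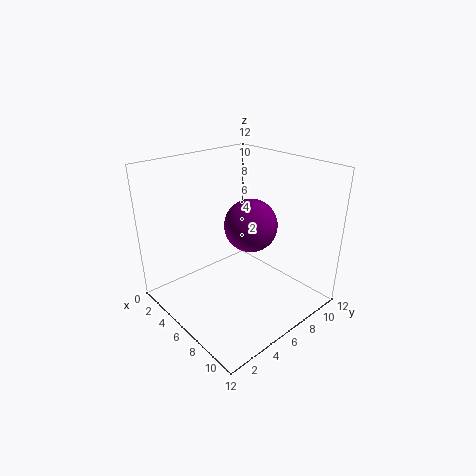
cx = 8
cy = 5.5
cz = 8
color = 'purple'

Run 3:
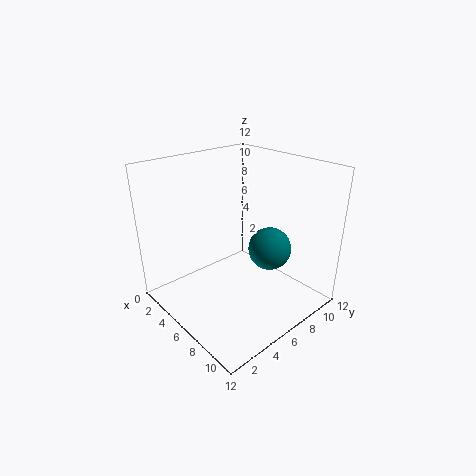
cx = 6
cy = 10
cz = 3.5
color = 'teal'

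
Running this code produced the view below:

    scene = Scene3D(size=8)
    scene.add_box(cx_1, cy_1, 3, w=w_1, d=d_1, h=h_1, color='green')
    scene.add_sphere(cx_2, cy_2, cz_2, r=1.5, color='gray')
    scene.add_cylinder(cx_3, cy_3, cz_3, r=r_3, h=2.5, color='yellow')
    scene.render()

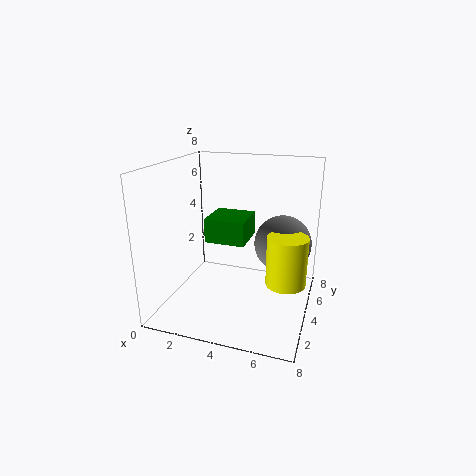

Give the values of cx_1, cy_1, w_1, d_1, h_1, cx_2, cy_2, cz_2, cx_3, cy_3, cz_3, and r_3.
cx_1 = 1.5; cy_1 = 5; w_1 = 2.5; d_1 = 2.5; h_1 = 1.5; cx_2 = 6.5; cy_2 = 4; cz_2 = 4; cx_3 = 7; cy_3 = 2.5; cz_3 = 2.5; r_3 = 1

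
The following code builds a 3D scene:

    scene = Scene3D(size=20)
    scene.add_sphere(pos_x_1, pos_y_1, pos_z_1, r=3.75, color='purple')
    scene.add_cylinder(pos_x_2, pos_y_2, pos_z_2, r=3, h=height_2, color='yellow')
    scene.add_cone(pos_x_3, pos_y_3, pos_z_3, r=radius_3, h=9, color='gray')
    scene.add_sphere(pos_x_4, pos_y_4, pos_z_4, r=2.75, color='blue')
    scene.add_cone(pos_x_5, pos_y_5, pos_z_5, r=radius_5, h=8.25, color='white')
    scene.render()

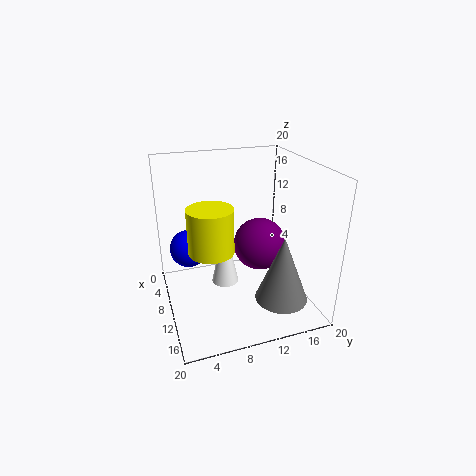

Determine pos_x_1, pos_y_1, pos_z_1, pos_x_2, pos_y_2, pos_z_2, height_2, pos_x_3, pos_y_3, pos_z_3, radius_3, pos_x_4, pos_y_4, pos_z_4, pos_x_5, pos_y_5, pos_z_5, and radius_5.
pos_x_1 = 9.5
pos_y_1 = 13.5
pos_z_1 = 8.25
pos_x_2 = 11.75
pos_y_2 = 5.75
pos_z_2 = 9.5
height_2 = 6
pos_x_3 = 15.75
pos_y_3 = 14.25
pos_z_3 = 3
radius_3 = 3.5
pos_x_4 = 5.75
pos_y_4 = 3.75
pos_z_4 = 7.25
pos_x_5 = 12.75
pos_y_5 = 7.25
pos_z_5 = 5.5
radius_5 = 1.75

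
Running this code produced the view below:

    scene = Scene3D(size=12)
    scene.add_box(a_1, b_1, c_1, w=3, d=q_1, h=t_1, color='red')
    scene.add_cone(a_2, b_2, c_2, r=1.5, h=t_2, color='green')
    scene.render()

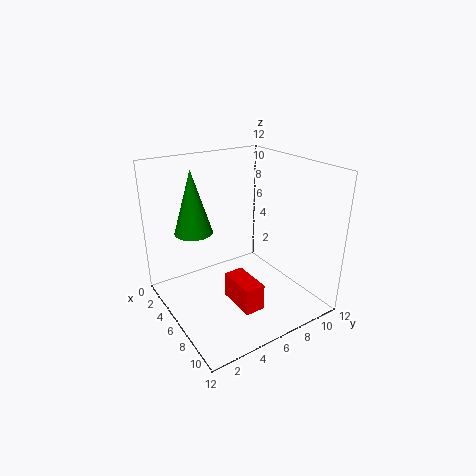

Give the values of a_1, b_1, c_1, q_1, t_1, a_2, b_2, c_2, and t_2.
a_1 = 8, b_1 = 3.5, c_1 = 2.5, q_1 = 1.5, t_1 = 2, a_2 = 5, b_2 = 2.5, c_2 = 7, t_2 = 5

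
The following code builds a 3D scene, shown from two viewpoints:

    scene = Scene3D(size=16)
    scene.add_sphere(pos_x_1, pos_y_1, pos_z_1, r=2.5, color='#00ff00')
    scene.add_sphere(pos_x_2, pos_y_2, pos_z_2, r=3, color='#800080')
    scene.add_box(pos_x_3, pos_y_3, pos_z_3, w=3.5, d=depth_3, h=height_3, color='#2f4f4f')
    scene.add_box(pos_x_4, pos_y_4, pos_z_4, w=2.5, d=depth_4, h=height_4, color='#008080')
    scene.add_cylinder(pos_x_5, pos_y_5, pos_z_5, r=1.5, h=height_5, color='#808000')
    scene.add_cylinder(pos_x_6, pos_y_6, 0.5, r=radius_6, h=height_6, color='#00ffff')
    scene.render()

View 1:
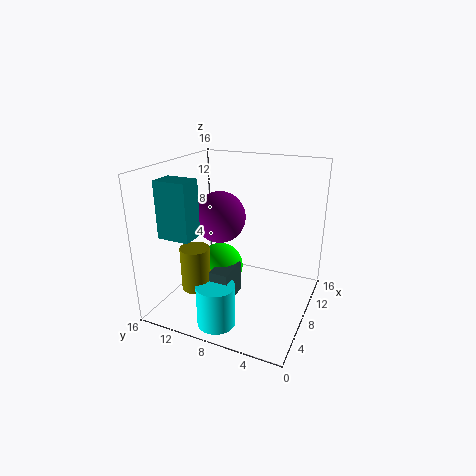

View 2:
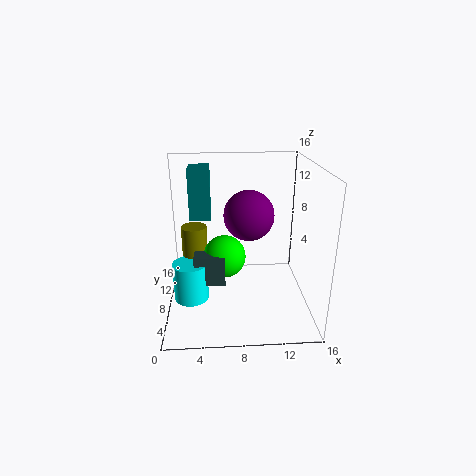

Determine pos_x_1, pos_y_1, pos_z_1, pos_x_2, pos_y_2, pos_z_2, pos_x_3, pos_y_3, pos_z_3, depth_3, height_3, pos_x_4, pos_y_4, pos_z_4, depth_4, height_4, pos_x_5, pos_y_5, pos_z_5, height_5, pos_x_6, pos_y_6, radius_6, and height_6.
pos_x_1 = 6.5; pos_y_1 = 9.5; pos_z_1 = 5; pos_x_2 = 9.5; pos_y_2 = 11; pos_z_2 = 9.5; pos_x_3 = 3; pos_y_3 = 7; pos_z_3 = 2.5; depth_3 = 2; height_3 = 3.5; pos_x_4 = 2.5; pos_y_4 = 11; pos_z_4 = 9; depth_4 = 3.5; height_4 = 6; pos_x_5 = 3; pos_y_5 = 10.5; pos_z_5 = 4; height_5 = 4.5; pos_x_6 = 2.5; pos_y_6 = 8; radius_6 = 2; height_6 = 4.5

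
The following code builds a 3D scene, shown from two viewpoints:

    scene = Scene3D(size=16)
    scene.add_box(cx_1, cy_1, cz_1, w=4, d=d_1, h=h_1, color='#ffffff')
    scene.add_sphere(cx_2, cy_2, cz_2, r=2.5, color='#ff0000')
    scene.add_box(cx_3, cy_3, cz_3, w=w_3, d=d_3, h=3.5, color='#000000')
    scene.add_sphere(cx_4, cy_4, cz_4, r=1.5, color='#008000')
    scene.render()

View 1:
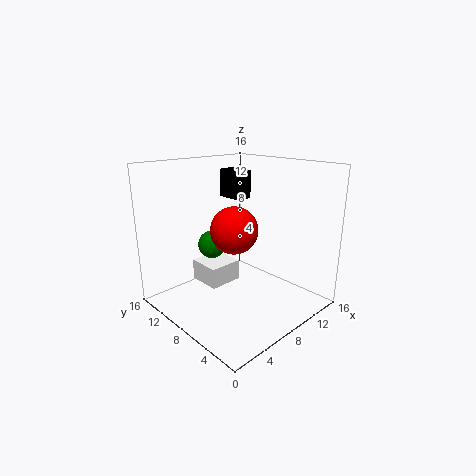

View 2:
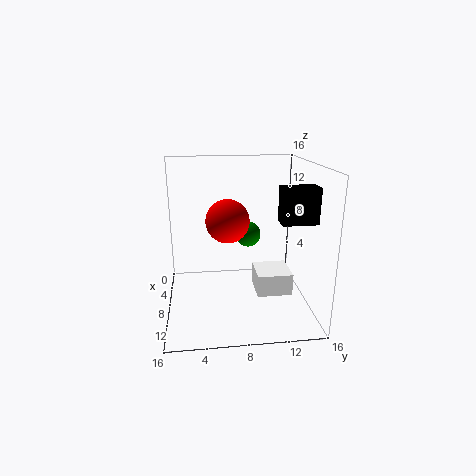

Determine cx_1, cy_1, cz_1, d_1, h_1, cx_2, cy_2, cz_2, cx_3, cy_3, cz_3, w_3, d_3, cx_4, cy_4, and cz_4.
cx_1 = 6, cy_1 = 10, cz_1 = 1.5, d_1 = 4, h_1 = 2.5, cx_2 = 6.5, cy_2 = 7, cz_2 = 9.5, cx_3 = 11.5, cy_3 = 11.5, cz_3 = 11, w_3 = 2, d_3 = 3.5, cx_4 = 5.5, cy_4 = 9.5, cz_4 = 7.5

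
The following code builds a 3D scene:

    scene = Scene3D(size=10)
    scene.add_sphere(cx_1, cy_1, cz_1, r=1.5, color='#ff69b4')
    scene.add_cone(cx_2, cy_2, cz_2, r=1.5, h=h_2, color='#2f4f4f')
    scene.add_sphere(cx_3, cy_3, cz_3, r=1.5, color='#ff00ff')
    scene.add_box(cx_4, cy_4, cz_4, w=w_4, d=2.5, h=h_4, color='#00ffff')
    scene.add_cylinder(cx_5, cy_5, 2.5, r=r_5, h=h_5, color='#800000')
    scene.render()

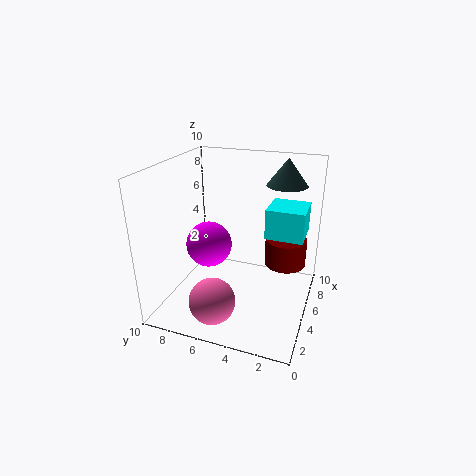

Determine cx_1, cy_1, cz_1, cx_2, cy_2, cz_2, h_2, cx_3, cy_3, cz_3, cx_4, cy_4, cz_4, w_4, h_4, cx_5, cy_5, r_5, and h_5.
cx_1 = 1.5; cy_1 = 5.5; cz_1 = 2; cx_2 = 8.5; cy_2 = 2.5; cz_2 = 8; h_2 = 2; cx_3 = 3.5; cy_3 = 6.5; cz_3 = 5; cx_4 = 4.5; cy_4 = 0.5; cz_4 = 5.5; w_4 = 2.5; h_4 = 2; cx_5 = 7; cy_5 = 2; r_5 = 1.5; h_5 = 2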